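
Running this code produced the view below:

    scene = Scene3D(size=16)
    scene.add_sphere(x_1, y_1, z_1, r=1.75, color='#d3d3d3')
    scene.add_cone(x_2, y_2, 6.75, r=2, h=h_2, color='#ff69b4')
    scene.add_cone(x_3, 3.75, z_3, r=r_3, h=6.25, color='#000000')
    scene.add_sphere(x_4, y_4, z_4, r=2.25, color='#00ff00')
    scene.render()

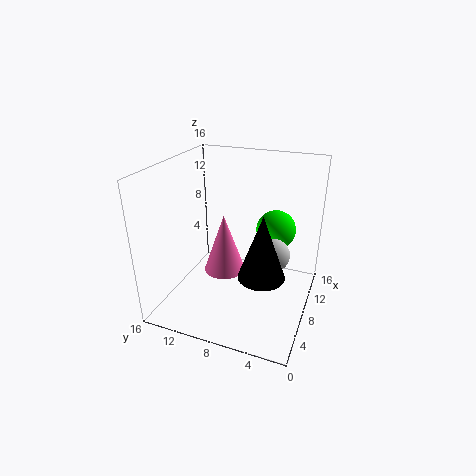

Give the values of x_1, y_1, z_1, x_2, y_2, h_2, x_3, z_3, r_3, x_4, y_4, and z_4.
x_1 = 7.5
y_1 = 3.75
z_1 = 7
x_2 = 3.75
y_2 = 7.75
h_2 = 5.75
x_3 = 3.25
z_3 = 7
r_3 = 2.25
x_4 = 11
y_4 = 4.5
z_4 = 8.25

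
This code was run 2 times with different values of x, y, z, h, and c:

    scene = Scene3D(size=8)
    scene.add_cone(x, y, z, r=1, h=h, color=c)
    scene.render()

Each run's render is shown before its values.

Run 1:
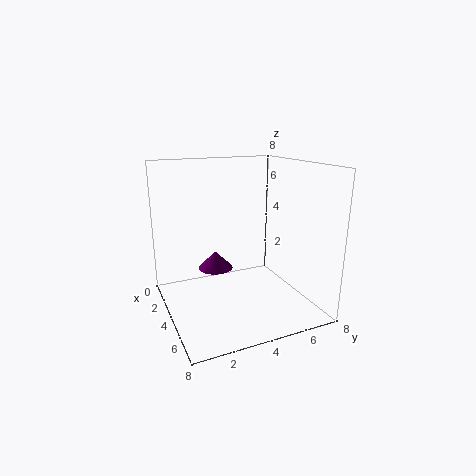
x = 3, y = 3, z = 2, h = 1, c = 'purple'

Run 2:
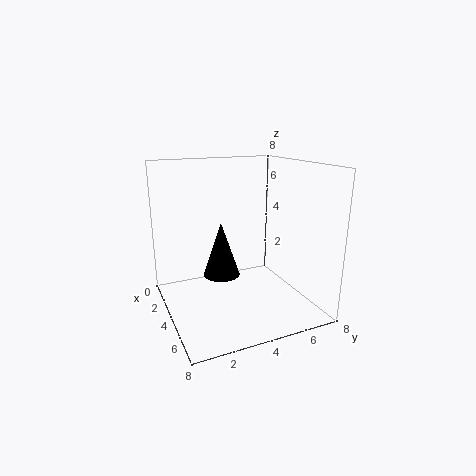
x = 4, y = 3, z = 2, h = 3, c = 'black'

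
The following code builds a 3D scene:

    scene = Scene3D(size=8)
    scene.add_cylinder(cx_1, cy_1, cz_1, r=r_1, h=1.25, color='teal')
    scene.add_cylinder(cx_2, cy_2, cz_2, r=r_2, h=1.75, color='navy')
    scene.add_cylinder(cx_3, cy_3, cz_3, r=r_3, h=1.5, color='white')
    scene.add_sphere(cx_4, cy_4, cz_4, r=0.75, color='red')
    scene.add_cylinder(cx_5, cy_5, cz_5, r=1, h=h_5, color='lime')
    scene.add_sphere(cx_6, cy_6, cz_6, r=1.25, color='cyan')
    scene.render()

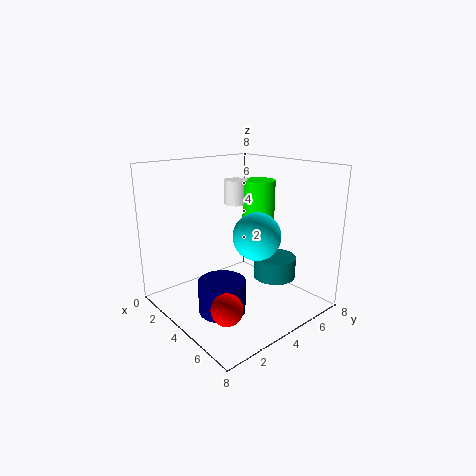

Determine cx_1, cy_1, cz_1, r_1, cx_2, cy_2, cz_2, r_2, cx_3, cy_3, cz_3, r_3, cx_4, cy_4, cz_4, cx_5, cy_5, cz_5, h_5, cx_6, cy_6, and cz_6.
cx_1 = 4.75; cy_1 = 6.25; cz_1 = 1.25; r_1 = 1.25; cx_2 = 4.75; cy_2 = 2.25; cz_2 = 0.5; r_2 = 1.25; cx_3 = 1.75; cy_3 = 5.75; cz_3 = 5.25; r_3 = 0.75; cx_4 = 6.75; cy_4 = 1; cz_4 = 2; cx_5 = 2.75; cy_5 = 6.75; cz_5 = 3.5; h_5 = 3.25; cx_6 = 5.5; cy_6 = 4; cz_6 = 4.5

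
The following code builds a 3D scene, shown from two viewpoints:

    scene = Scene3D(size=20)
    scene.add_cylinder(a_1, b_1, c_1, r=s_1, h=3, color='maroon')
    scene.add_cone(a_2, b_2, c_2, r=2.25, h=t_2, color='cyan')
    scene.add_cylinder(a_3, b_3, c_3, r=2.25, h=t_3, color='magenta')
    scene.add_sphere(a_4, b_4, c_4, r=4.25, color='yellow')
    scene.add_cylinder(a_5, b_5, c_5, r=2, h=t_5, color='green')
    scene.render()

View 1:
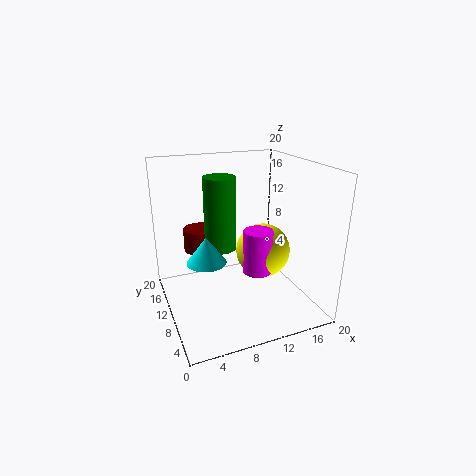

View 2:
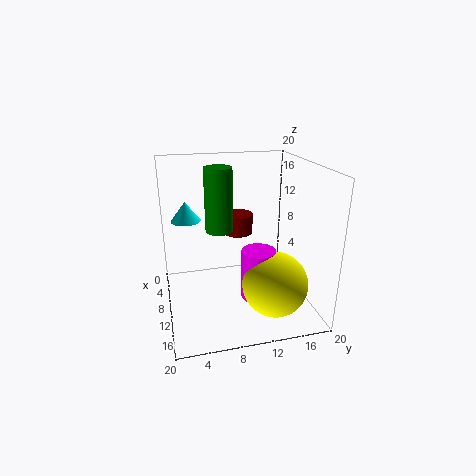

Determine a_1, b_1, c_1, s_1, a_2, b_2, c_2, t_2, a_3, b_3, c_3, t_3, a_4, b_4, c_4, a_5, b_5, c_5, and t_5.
a_1 = 5
b_1 = 11.25
c_1 = 8.75
s_1 = 2.25
a_2 = 3.5
b_2 = 3.5
c_2 = 10.75
t_2 = 3
a_3 = 14
b_3 = 11.75
c_3 = 3
t_3 = 6.75
a_4 = 15.75
b_4 = 13.5
c_4 = 5.5
a_5 = 6.75
b_5 = 8
c_5 = 10
t_5 = 9.25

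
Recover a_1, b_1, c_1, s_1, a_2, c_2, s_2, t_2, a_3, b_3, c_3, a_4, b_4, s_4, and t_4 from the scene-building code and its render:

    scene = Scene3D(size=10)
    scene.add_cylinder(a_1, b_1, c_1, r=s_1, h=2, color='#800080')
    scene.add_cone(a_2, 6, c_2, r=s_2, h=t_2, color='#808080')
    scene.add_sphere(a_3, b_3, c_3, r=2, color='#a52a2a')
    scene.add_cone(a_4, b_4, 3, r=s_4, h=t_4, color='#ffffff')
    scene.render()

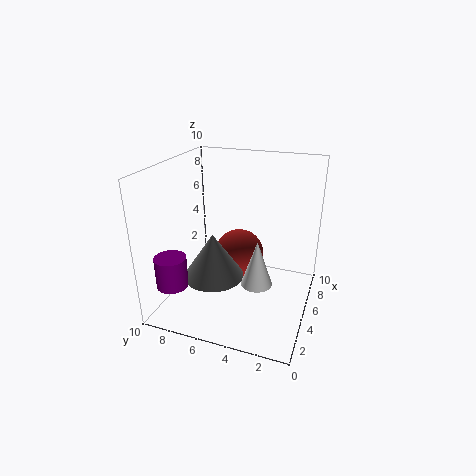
a_1 = 1; b_1 = 8; c_1 = 3; s_1 = 1; a_2 = 3; c_2 = 3; s_2 = 2; t_2 = 3; a_3 = 8; b_3 = 6; c_3 = 2; a_4 = 3; b_4 = 3; s_4 = 1; t_4 = 3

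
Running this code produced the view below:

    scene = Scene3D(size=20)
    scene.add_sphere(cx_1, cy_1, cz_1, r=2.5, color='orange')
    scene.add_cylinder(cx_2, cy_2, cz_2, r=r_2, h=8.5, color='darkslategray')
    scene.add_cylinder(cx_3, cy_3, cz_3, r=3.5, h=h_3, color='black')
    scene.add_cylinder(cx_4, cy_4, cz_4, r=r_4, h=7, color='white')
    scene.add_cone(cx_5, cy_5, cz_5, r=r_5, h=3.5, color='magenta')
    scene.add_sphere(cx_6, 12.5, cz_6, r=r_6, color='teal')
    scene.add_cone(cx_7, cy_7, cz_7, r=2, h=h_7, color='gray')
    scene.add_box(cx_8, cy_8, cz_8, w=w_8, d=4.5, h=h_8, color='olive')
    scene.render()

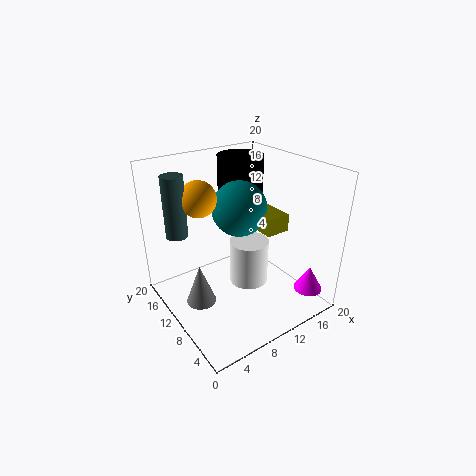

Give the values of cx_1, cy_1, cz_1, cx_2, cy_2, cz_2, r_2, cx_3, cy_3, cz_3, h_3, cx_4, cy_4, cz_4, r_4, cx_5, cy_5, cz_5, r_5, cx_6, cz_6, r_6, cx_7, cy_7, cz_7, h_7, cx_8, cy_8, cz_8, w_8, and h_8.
cx_1 = 6; cy_1 = 13.5; cz_1 = 15.5; cx_2 = 3; cy_2 = 14.5; cz_2 = 10.5; r_2 = 1.5; cx_3 = 15; cy_3 = 16.5; cz_3 = 13; h_3 = 6.5; cx_4 = 13.5; cy_4 = 12; cz_4 = 0.5; r_4 = 3; cx_5 = 17.5; cy_5 = 3; cz_5 = 2.5; r_5 = 2; cx_6 = 12; cz_6 = 13; r_6 = 4; cx_7 = 3.5; cy_7 = 9.5; cz_7 = 2.5; h_7 = 5.5; cx_8 = 13; cy_8 = 7; cz_8 = 10.5; w_8 = 3.5; h_8 = 2.5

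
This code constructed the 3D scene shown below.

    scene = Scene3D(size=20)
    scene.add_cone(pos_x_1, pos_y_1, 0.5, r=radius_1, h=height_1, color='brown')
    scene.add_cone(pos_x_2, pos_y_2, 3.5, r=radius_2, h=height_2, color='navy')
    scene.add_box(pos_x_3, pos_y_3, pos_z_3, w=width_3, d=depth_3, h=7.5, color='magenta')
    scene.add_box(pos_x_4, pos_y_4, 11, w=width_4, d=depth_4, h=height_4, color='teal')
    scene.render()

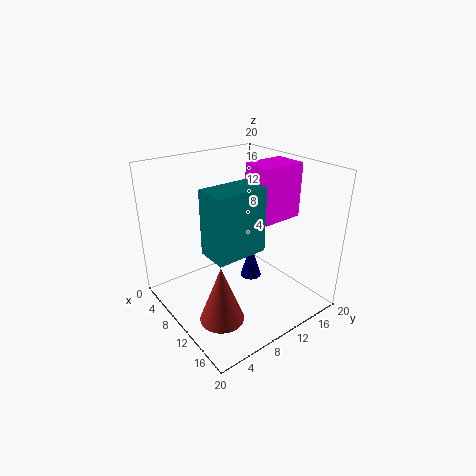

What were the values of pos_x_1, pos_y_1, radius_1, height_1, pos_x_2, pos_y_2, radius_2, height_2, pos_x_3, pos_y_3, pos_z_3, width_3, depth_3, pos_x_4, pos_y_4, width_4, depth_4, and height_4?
pos_x_1 = 13
pos_y_1 = 5
radius_1 = 3
height_1 = 8
pos_x_2 = 10.5
pos_y_2 = 12
radius_2 = 1.5
height_2 = 5
pos_x_3 = 9
pos_y_3 = 12
pos_z_3 = 12.5
width_3 = 4.5
depth_3 = 6
pos_x_4 = 12
pos_y_4 = 3
width_4 = 4
depth_4 = 6.5
height_4 = 8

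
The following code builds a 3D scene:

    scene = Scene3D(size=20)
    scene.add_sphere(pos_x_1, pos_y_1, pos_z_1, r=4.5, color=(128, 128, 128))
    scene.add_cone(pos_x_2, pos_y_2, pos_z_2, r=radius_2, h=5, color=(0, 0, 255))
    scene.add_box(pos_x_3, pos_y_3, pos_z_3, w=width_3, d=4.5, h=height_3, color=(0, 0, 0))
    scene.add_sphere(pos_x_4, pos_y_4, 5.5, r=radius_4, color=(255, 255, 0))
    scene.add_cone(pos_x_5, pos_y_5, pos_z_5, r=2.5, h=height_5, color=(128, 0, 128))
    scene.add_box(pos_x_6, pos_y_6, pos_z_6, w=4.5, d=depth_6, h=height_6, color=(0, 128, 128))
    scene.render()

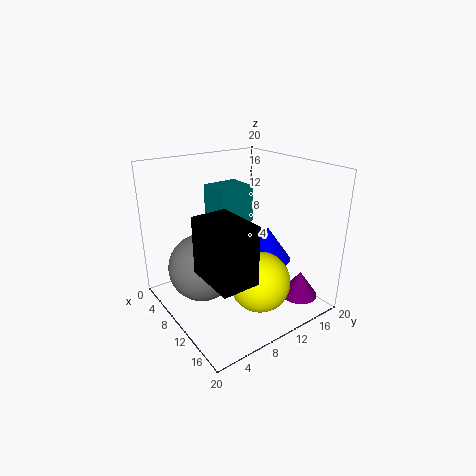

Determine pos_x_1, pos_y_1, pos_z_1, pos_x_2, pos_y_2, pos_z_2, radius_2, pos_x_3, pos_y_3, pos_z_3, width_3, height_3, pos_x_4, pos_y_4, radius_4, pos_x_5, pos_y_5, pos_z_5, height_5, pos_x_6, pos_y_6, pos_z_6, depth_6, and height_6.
pos_x_1 = 9.5
pos_y_1 = 4.5
pos_z_1 = 7
pos_x_2 = 10.5
pos_y_2 = 15
pos_z_2 = 5.5
radius_2 = 3.5
pos_x_3 = 13
pos_y_3 = 1.5
pos_z_3 = 9
width_3 = 6.5
height_3 = 7
pos_x_4 = 15
pos_y_4 = 10
radius_4 = 4
pos_x_5 = 17
pos_y_5 = 15.5
pos_z_5 = 2.5
height_5 = 3.5
pos_x_6 = 5.5
pos_y_6 = 7.5
pos_z_6 = 12
depth_6 = 5
height_6 = 5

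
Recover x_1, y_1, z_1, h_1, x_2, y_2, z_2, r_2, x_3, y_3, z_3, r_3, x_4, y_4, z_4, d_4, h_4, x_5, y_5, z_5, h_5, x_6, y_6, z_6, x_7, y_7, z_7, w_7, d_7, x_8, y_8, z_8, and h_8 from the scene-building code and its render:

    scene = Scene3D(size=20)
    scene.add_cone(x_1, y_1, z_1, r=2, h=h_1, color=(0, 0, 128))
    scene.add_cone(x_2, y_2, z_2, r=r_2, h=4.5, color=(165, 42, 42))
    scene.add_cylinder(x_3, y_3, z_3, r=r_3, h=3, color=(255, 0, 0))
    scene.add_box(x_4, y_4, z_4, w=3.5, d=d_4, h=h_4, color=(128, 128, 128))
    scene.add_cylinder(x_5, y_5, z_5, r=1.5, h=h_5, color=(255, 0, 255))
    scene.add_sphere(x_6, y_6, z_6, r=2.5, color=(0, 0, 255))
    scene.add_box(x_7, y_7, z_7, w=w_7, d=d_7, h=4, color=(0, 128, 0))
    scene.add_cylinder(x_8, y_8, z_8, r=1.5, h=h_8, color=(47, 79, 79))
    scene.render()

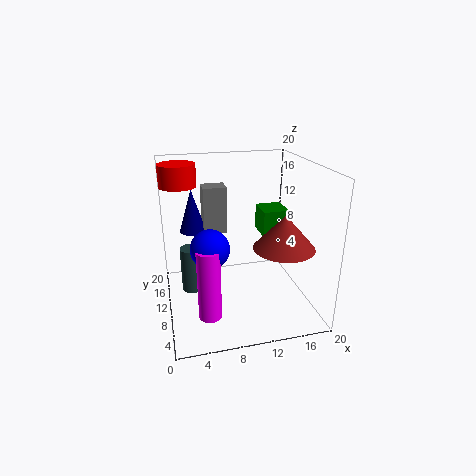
x_1 = 4.5
y_1 = 16.5
z_1 = 9
h_1 = 6.5
x_2 = 15
y_2 = 5.5
z_2 = 10
r_2 = 4
x_3 = 2.5
y_3 = 13
z_3 = 17
r_3 = 2.5
x_4 = 6
y_4 = 14.5
z_4 = 9
d_4 = 3
h_4 = 7
x_5 = 5
y_5 = 5
z_5 = 1.5
h_5 = 9.5
x_6 = 5.5
y_6 = 6.5
z_6 = 10.5
x_7 = 15
y_7 = 13.5
z_7 = 8
w_7 = 4
d_7 = 4.5
x_8 = 3.5
y_8 = 11.5
z_8 = 2
h_8 = 6.5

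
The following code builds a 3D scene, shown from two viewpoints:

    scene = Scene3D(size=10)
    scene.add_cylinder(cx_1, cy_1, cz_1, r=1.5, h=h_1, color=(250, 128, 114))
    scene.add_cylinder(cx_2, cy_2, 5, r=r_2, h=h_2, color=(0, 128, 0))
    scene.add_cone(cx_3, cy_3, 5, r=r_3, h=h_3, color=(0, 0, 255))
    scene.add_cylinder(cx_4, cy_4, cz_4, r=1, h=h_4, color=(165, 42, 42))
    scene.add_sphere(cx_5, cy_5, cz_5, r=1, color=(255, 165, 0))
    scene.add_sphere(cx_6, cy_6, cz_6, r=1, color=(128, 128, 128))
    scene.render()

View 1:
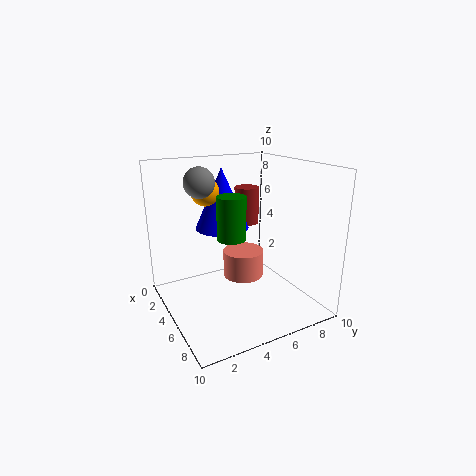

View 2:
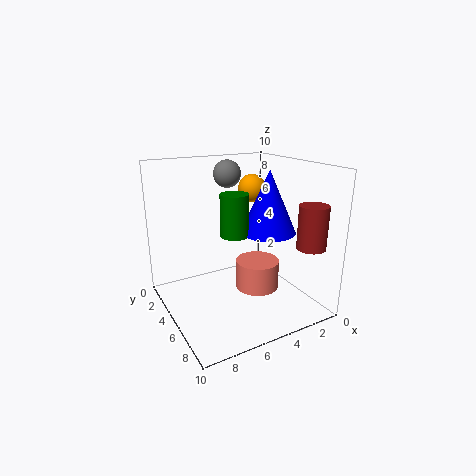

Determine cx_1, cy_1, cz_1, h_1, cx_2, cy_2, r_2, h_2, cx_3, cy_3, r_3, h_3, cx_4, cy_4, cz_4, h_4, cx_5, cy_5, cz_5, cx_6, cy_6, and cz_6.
cx_1 = 4; cy_1 = 6; cz_1 = 1.5; h_1 = 2; cx_2 = 5; cy_2 = 4.5; r_2 = 1; h_2 = 3; cx_3 = 2.5; cy_3 = 5; r_3 = 2; h_3 = 4.5; cx_4 = 1; cy_4 = 8; cz_4 = 4.5; h_4 = 3; cx_5 = 3; cy_5 = 3.5; cz_5 = 8; cx_6 = 4.5; cy_6 = 2.5; cz_6 = 9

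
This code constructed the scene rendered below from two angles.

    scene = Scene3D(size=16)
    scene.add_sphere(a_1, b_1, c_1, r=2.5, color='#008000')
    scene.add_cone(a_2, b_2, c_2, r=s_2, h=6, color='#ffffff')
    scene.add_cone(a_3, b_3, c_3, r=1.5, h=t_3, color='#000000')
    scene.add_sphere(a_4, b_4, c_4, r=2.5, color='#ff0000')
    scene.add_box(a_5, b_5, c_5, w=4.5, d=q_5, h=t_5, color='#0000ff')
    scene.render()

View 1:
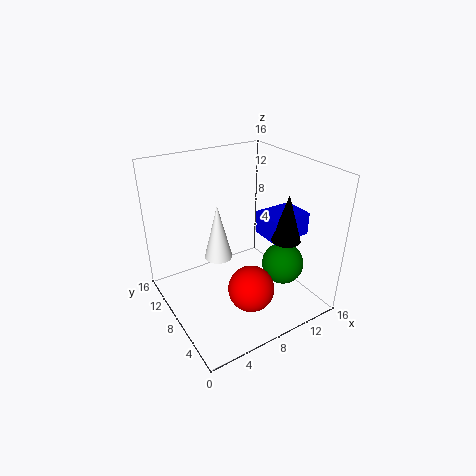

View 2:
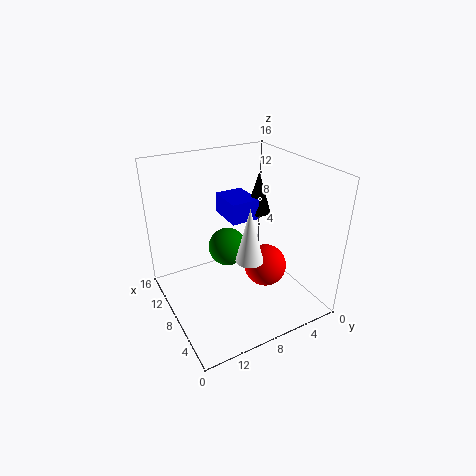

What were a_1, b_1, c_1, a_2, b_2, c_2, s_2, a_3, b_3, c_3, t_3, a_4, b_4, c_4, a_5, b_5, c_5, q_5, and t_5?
a_1 = 13.5, b_1 = 6.5, c_1 = 3.5, a_2 = 5.5, b_2 = 8, c_2 = 6.5, s_2 = 1.5, a_3 = 11, b_3 = 3.5, c_3 = 9, t_3 = 5, a_4 = 7.5, b_4 = 4.5, c_4 = 3.5, a_5 = 10, b_5 = 4, c_5 = 8.5, q_5 = 3.5, t_5 = 2.5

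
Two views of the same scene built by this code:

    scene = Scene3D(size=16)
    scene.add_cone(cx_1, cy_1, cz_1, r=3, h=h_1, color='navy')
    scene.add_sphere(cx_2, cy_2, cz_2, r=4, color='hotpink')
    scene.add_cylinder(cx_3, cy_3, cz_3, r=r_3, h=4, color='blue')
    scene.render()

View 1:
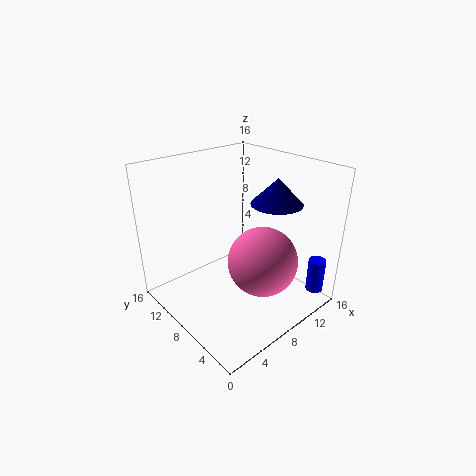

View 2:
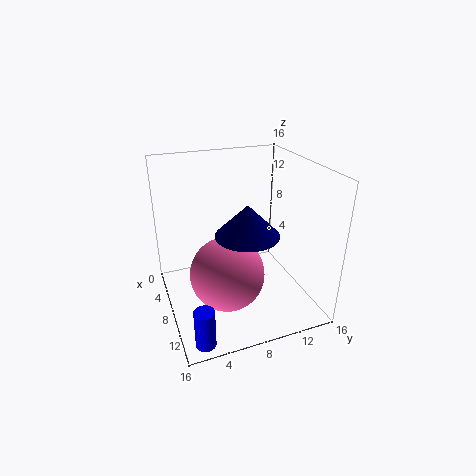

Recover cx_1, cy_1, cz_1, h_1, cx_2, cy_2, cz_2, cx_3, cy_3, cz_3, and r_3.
cx_1 = 13
cy_1 = 7
cz_1 = 11
h_1 = 3
cx_2 = 10
cy_2 = 6
cz_2 = 5
cx_3 = 15
cy_3 = 2
cz_3 = 1
r_3 = 1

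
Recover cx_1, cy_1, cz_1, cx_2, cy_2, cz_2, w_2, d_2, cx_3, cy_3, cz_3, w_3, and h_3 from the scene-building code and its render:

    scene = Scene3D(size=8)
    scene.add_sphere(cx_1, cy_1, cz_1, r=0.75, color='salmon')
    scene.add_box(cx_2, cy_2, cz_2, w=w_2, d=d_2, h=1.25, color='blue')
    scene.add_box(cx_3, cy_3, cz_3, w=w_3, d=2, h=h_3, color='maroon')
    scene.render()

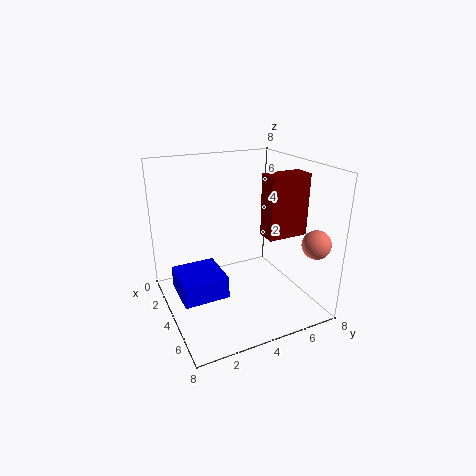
cx_1 = 7
cy_1 = 7
cz_1 = 4.25
cx_2 = 2.5
cy_2 = 0.5
cz_2 = 1
w_2 = 2.5
d_2 = 2.5
cx_3 = 6
cy_3 = 4.25
cz_3 = 5
w_3 = 1
h_3 = 3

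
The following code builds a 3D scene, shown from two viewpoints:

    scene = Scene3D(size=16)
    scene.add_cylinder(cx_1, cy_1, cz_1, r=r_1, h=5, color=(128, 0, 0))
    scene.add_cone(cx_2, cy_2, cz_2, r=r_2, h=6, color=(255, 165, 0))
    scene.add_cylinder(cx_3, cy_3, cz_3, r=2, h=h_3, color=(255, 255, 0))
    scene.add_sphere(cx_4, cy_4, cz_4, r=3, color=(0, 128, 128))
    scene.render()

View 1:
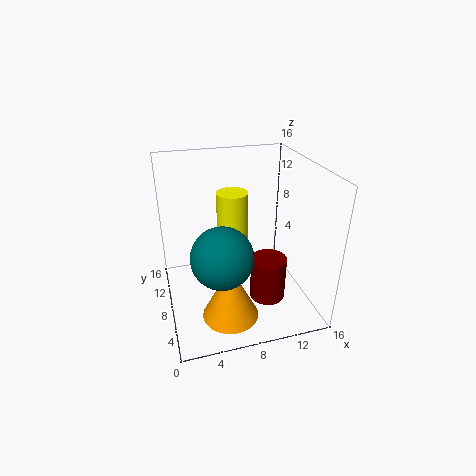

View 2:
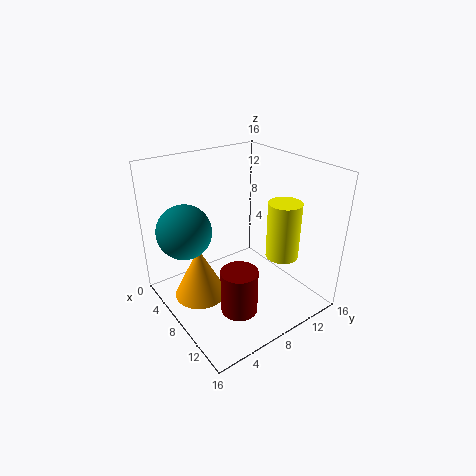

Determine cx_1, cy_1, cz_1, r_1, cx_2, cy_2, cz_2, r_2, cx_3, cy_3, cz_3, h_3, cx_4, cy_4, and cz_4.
cx_1 = 11; cy_1 = 6; cz_1 = 1; r_1 = 2; cx_2 = 6; cy_2 = 4; cz_2 = 1; r_2 = 3; cx_3 = 9; cy_3 = 14; cz_3 = 4; h_3 = 7; cx_4 = 5; cy_4 = 3; cz_4 = 9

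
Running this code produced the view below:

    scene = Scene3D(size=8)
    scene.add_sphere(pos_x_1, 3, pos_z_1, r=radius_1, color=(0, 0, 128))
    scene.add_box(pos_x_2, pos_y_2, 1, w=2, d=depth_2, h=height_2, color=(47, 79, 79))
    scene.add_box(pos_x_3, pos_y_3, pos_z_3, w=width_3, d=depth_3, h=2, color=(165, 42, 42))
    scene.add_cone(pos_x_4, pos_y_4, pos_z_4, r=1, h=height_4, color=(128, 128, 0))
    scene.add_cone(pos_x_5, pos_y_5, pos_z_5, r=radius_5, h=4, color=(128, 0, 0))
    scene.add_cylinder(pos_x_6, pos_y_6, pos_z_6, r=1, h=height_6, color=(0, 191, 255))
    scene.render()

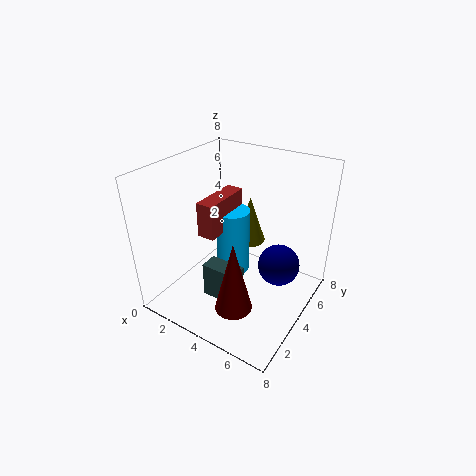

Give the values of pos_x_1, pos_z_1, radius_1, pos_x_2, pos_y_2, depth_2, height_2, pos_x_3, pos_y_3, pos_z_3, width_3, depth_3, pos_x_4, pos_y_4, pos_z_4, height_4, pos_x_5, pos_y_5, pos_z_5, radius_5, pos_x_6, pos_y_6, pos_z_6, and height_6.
pos_x_1 = 7
pos_z_1 = 4
radius_1 = 1
pos_x_2 = 3
pos_y_2 = 2
depth_2 = 1
height_2 = 2
pos_x_3 = 2
pos_y_3 = 3
pos_z_3 = 4
width_3 = 1
depth_3 = 3
pos_x_4 = 3
pos_y_4 = 7
pos_z_4 = 2
height_4 = 3
pos_x_5 = 5
pos_y_5 = 2
pos_z_5 = 1
radius_5 = 1
pos_x_6 = 3
pos_y_6 = 5
pos_z_6 = 1
height_6 = 4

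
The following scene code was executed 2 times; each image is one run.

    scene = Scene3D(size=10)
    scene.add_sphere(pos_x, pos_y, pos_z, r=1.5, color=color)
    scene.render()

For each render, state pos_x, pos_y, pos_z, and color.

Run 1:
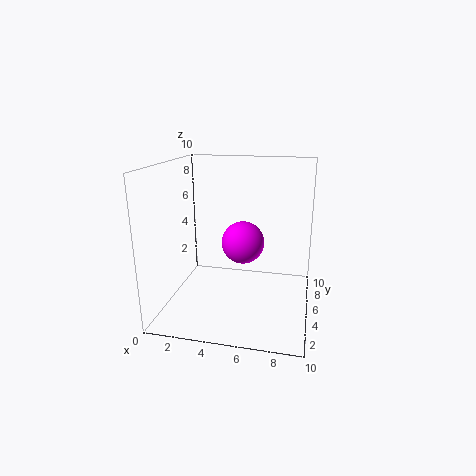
pos_x = 5.25
pos_y = 5.5
pos_z = 4.5
color = 'magenta'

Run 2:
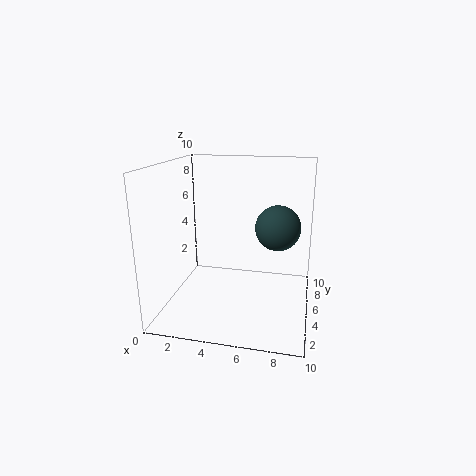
pos_x = 7.75
pos_y = 4.75
pos_z = 6
color = 'darkslategray'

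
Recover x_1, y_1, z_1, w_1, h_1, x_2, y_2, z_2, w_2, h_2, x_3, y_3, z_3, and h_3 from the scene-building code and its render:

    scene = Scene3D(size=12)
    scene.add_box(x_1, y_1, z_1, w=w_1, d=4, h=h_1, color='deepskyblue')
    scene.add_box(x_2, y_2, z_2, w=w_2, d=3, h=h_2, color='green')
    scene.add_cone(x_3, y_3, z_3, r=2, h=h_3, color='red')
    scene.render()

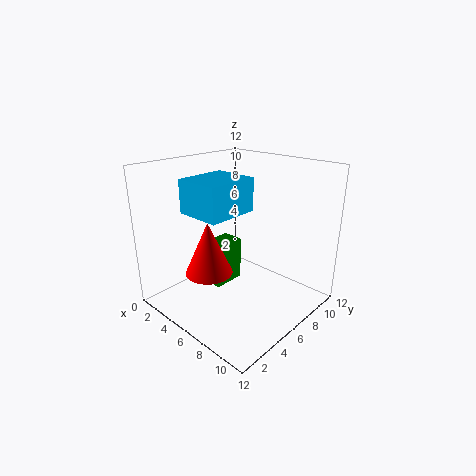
x_1 = 4.5, y_1 = 1.5, z_1 = 9, w_1 = 3.5, h_1 = 2.5, x_2 = 2, y_2 = 5.5, z_2 = 0.5, w_2 = 2, h_2 = 4, x_3 = 4.5, y_3 = 4, z_3 = 3, h_3 = 4.5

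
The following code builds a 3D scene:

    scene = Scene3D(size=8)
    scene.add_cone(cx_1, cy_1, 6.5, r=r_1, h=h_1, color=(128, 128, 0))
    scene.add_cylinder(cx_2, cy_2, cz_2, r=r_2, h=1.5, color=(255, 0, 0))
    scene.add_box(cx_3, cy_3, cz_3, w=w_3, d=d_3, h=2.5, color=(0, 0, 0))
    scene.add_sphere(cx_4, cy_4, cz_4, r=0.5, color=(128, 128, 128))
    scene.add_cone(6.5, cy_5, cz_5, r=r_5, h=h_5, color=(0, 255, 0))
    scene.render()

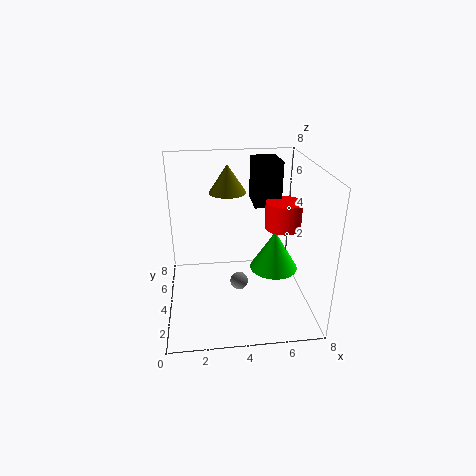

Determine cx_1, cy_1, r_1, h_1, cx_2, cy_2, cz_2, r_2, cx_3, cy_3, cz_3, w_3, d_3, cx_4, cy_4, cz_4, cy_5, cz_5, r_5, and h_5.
cx_1 = 3.5, cy_1 = 4.5, r_1 = 1, h_1 = 1.5, cx_2 = 6.5, cy_2 = 4, cz_2 = 4.5, r_2 = 1, cx_3 = 5, cy_3 = 4.5, cz_3 = 5.5, w_3 = 1.5, d_3 = 2, cx_4 = 4, cy_4 = 3.5, cz_4 = 1.5, cy_5 = 5.5, cz_5 = 1, r_5 = 1.5, h_5 = 2.5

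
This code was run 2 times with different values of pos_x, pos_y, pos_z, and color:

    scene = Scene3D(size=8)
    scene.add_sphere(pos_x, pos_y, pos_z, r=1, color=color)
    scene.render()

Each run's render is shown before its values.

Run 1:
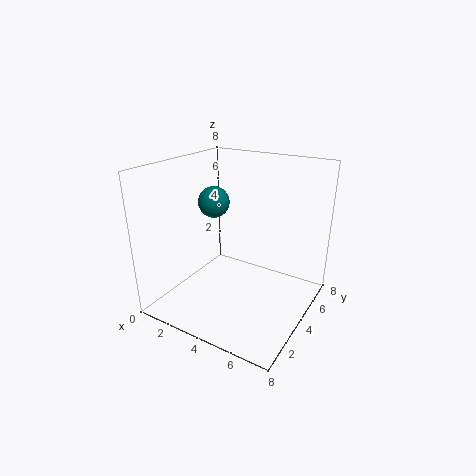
pos_x = 1; pos_y = 6; pos_z = 5; color = 'teal'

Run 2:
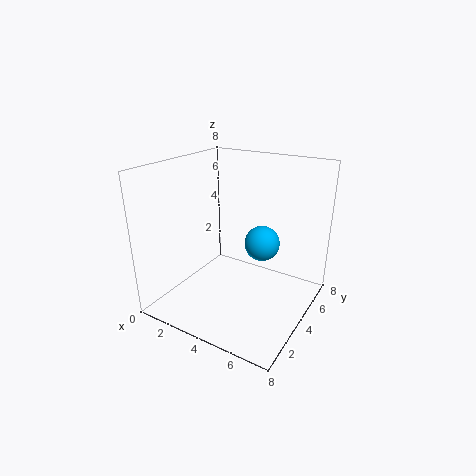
pos_x = 5; pos_y = 5; pos_z = 3.5; color = 'deepskyblue'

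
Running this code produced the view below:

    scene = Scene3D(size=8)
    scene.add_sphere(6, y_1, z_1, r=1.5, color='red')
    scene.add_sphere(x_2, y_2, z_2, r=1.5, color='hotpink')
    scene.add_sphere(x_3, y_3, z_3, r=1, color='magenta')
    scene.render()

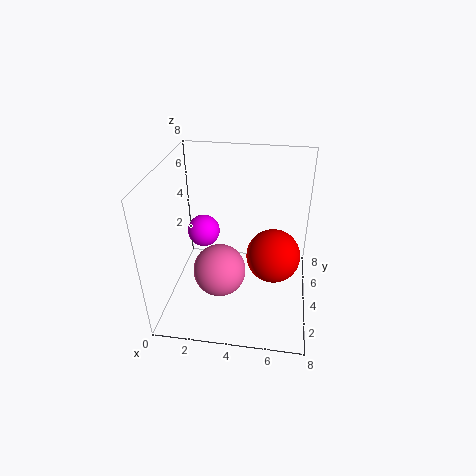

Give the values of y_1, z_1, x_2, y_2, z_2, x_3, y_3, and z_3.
y_1 = 4
z_1 = 3
x_2 = 3
y_2 = 3.5
z_2 = 2
x_3 = 1.5
y_3 = 6
z_3 = 3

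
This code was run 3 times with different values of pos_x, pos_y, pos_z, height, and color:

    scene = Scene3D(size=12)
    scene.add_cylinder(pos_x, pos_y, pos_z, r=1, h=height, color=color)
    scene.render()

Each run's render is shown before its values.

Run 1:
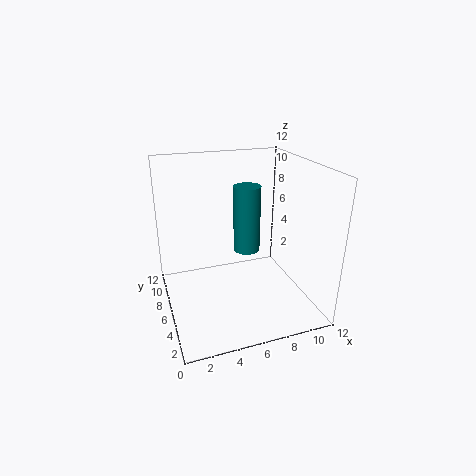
pos_x = 6
pos_y = 4
pos_z = 6
height = 5
color = 'teal'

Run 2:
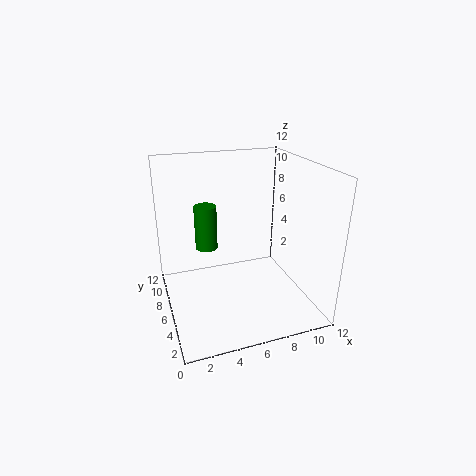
pos_x = 4
pos_y = 9
pos_z = 4
height = 4
color = 'green'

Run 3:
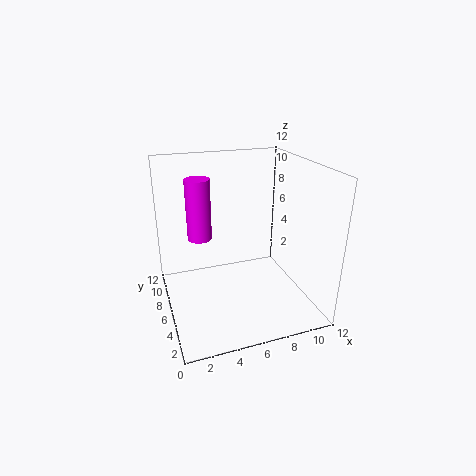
pos_x = 3
pos_y = 7
pos_z = 6
height = 5
color = 'magenta'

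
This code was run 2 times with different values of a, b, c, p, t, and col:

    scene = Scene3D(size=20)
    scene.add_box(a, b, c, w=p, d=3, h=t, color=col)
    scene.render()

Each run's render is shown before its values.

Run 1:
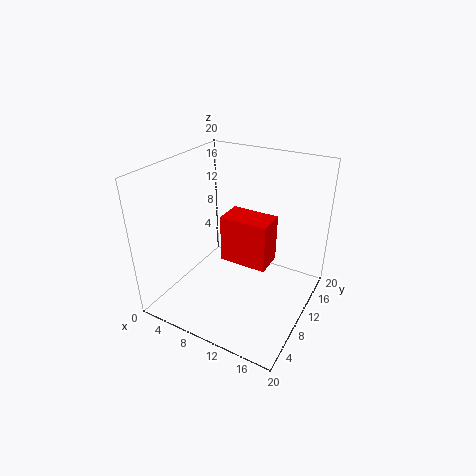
a = 13, b = 1, c = 13, p = 5, t = 5, col = 'red'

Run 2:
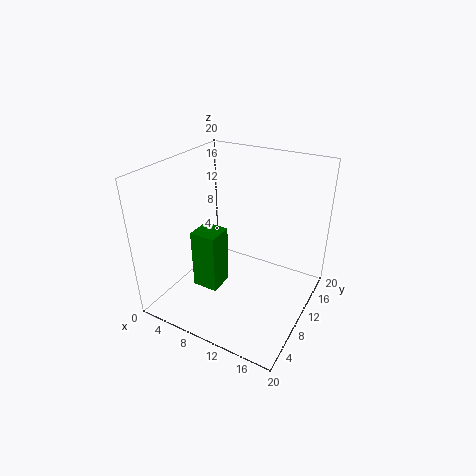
a = 9, b = 1, c = 8, p = 3, t = 7, col = 'green'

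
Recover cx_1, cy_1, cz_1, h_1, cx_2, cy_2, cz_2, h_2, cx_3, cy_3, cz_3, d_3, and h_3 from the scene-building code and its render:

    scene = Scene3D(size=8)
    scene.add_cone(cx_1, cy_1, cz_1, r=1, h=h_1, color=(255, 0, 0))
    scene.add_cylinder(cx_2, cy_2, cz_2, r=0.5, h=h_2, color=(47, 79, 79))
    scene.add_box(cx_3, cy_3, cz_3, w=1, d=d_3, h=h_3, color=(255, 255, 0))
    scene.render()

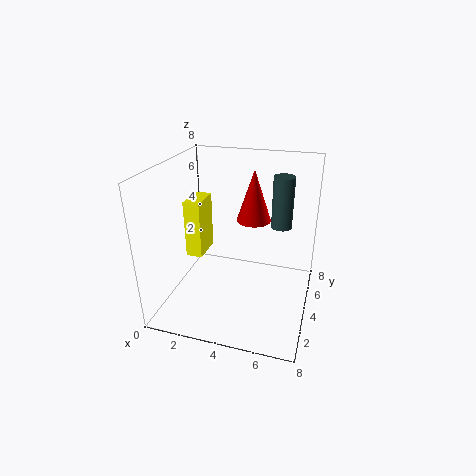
cx_1 = 4.5; cy_1 = 5.5; cz_1 = 4.5; h_1 = 3; cx_2 = 6.5; cy_2 = 3; cz_2 = 5.5; h_2 = 2.5; cx_3 = 0.5; cy_3 = 4.5; cz_3 = 2; d_3 = 2; h_3 = 3.5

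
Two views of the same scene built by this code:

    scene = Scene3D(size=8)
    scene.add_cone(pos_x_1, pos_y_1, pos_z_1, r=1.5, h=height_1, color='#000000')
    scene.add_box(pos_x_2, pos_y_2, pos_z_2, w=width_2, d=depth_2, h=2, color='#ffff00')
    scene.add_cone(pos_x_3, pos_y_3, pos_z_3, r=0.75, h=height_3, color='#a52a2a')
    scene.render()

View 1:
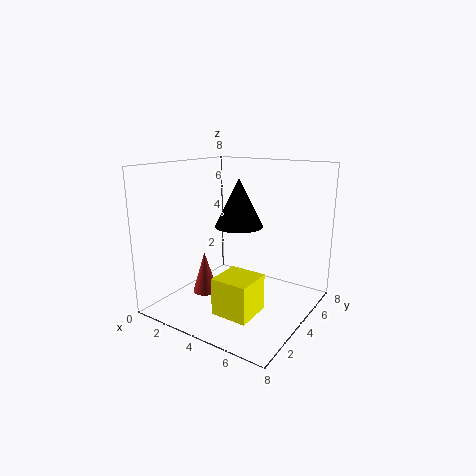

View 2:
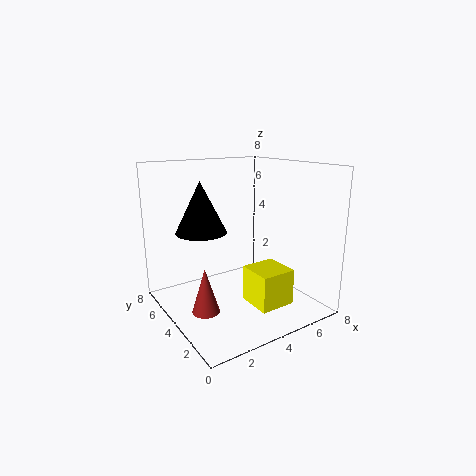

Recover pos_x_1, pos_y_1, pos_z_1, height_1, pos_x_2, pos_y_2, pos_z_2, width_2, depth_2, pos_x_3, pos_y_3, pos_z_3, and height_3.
pos_x_1 = 2.75, pos_y_1 = 6, pos_z_1 = 4, height_1 = 3, pos_x_2 = 4, pos_y_2 = 1.5, pos_z_2 = 0.5, width_2 = 2, depth_2 = 2, pos_x_3 = 1.75, pos_y_3 = 3.75, pos_z_3 = 0.25, height_3 = 2.5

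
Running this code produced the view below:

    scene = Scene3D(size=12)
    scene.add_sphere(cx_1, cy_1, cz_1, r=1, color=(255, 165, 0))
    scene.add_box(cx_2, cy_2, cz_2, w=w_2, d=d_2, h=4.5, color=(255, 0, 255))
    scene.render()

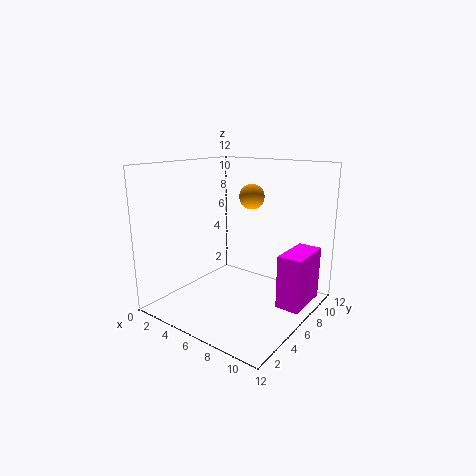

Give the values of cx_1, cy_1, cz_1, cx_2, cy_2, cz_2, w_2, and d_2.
cx_1 = 7; cy_1 = 6.5; cz_1 = 9.5; cx_2 = 9.5; cy_2 = 6.5; cz_2 = 0.5; w_2 = 2; d_2 = 4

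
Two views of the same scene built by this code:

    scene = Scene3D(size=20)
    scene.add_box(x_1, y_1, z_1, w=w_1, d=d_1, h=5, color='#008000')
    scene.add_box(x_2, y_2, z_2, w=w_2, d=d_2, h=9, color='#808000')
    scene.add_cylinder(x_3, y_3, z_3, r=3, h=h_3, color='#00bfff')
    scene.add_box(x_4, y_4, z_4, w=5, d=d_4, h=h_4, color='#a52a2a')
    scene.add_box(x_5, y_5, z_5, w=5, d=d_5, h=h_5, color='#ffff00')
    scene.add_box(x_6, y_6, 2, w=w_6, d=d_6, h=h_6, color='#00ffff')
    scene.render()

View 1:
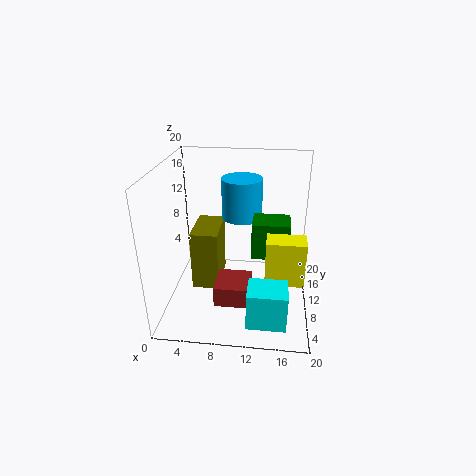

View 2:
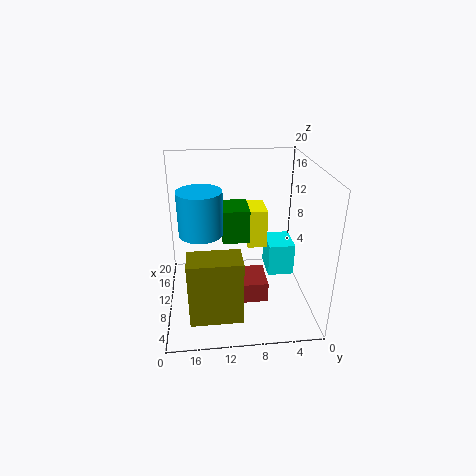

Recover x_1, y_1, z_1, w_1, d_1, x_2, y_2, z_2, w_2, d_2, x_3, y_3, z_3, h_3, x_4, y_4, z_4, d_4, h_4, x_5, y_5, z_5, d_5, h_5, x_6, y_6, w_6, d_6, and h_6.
x_1 = 12, y_1 = 8, z_1 = 8, w_1 = 5, d_1 = 4, x_2 = 3, y_2 = 10, z_2 = 1, w_2 = 4, d_2 = 7, x_3 = 10, y_3 = 15, z_3 = 11, h_3 = 6, x_4 = 7, y_4 = 6, z_4 = 1, d_4 = 5, h_4 = 3, x_5 = 14, y_5 = 5, z_5 = 6, d_5 = 3, h_5 = 6, x_6 = 12, y_6 = 1, w_6 = 5, d_6 = 4, h_6 = 5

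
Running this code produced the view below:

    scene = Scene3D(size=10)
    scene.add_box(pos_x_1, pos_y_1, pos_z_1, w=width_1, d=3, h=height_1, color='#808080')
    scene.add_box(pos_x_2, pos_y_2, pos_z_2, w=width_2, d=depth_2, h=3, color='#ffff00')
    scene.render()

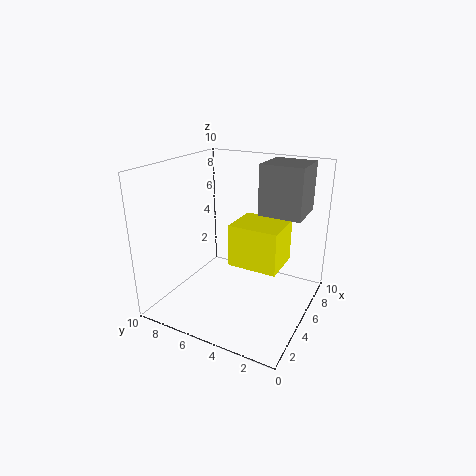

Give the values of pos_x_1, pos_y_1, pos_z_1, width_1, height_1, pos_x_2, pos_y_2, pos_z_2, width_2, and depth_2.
pos_x_1 = 6, pos_y_1 = 1, pos_z_1 = 6.5, width_1 = 3, height_1 = 3.5, pos_x_2 = 4.5, pos_y_2 = 2, pos_z_2 = 3, width_2 = 3, depth_2 = 3.5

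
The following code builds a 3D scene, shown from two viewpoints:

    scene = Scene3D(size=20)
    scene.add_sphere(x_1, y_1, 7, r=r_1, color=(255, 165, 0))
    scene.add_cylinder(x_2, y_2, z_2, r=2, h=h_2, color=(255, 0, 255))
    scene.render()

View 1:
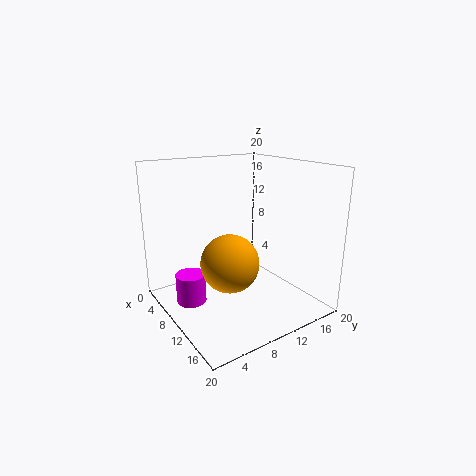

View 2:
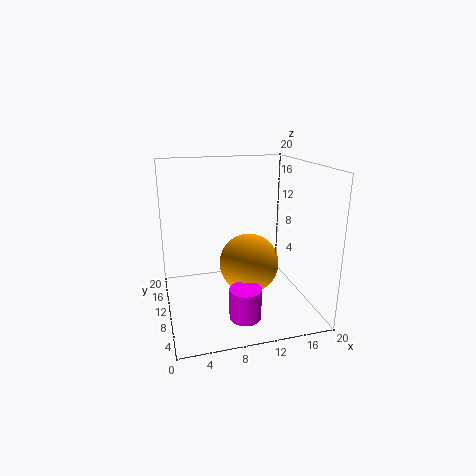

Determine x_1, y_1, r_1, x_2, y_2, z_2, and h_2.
x_1 = 11
y_1 = 8
r_1 = 4
x_2 = 9
y_2 = 3
z_2 = 2
h_2 = 4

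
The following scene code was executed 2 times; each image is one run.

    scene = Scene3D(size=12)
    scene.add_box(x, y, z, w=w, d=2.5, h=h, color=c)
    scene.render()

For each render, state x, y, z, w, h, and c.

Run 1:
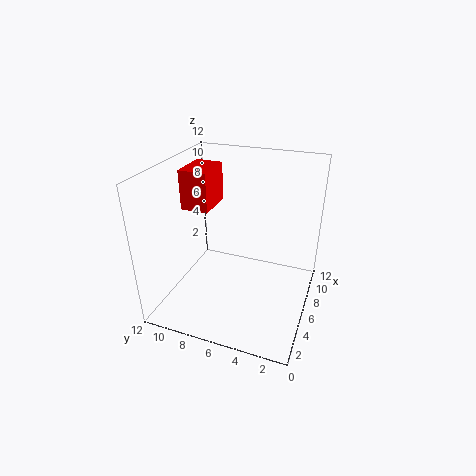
x = 6.5
y = 9
z = 7.5
w = 3.5
h = 3.5
c = 'red'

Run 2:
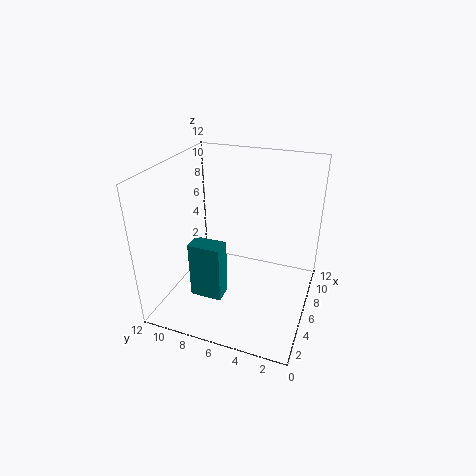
x = 2
y = 6
z = 2.5
w = 1.5
h = 4.5
c = 'teal'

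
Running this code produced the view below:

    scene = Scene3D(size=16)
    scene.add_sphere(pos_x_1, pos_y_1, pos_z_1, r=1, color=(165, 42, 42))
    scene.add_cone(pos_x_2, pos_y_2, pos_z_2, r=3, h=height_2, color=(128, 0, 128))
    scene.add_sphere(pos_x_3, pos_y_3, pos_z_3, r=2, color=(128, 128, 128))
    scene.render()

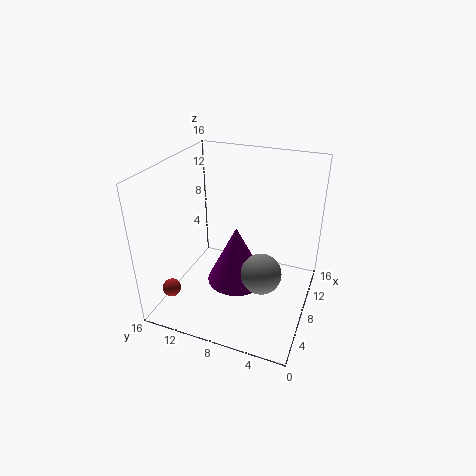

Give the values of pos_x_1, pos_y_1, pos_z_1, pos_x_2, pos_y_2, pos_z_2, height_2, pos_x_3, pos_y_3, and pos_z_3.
pos_x_1 = 3, pos_y_1 = 14, pos_z_1 = 3, pos_x_2 = 5, pos_y_2 = 7, pos_z_2 = 5, height_2 = 6, pos_x_3 = 4, pos_y_3 = 4, pos_z_3 = 7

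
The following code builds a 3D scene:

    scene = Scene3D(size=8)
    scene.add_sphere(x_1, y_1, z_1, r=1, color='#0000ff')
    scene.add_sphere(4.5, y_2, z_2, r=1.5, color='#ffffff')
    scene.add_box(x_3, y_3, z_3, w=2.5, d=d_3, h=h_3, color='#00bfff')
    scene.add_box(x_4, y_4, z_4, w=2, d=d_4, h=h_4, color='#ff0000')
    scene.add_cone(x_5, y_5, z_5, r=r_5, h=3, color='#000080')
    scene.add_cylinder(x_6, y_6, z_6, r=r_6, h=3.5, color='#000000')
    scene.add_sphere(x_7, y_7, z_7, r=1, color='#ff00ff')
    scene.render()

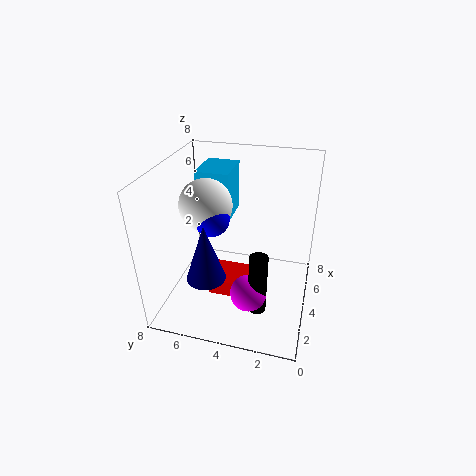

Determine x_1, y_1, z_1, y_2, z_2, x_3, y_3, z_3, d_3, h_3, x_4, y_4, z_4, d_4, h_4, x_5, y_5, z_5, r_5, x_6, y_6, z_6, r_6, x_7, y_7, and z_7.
x_1 = 4; y_1 = 5.5; z_1 = 5; y_2 = 6; z_2 = 5.5; x_3 = 5.5; y_3 = 5; z_3 = 4; d_3 = 2; h_3 = 3; x_4 = 3; y_4 = 3; z_4 = 0.5; d_4 = 2.5; h_4 = 1; x_5 = 1.5; y_5 = 5; z_5 = 3; r_5 = 1; x_6 = 2.5; y_6 = 2.5; z_6 = 0.5; r_6 = 0.5; x_7 = 2.5; y_7 = 3; z_7 = 1.5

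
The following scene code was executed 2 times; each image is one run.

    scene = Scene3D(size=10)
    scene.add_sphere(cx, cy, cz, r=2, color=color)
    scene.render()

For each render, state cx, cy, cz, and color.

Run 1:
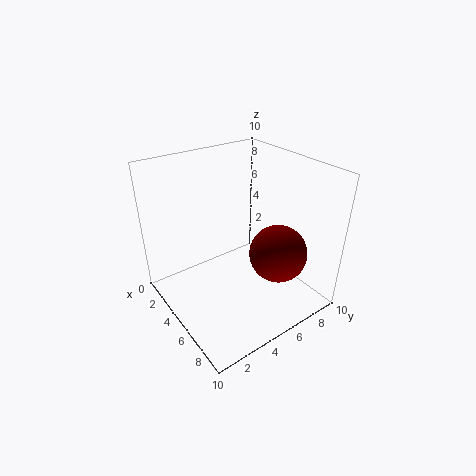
cx = 7
cy = 7
cz = 4
color = 'maroon'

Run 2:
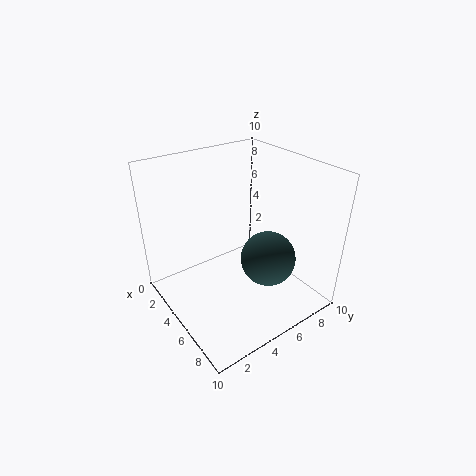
cx = 6
cy = 7
cz = 3
color = 'darkslategray'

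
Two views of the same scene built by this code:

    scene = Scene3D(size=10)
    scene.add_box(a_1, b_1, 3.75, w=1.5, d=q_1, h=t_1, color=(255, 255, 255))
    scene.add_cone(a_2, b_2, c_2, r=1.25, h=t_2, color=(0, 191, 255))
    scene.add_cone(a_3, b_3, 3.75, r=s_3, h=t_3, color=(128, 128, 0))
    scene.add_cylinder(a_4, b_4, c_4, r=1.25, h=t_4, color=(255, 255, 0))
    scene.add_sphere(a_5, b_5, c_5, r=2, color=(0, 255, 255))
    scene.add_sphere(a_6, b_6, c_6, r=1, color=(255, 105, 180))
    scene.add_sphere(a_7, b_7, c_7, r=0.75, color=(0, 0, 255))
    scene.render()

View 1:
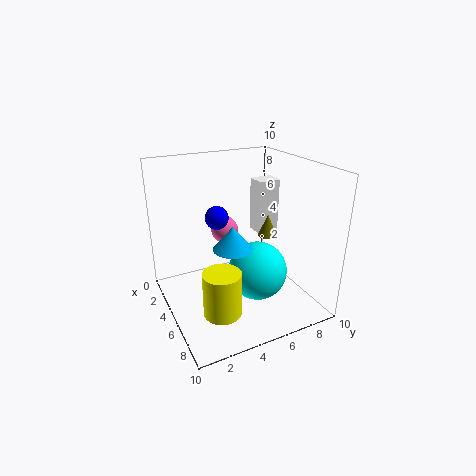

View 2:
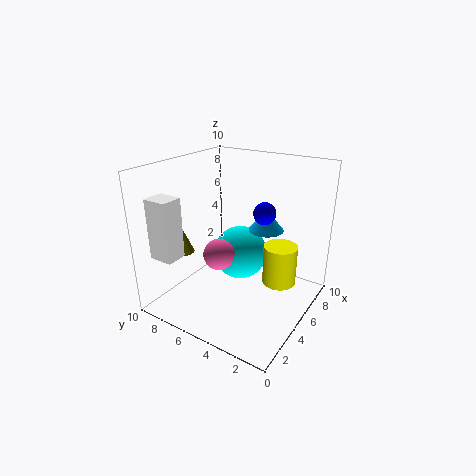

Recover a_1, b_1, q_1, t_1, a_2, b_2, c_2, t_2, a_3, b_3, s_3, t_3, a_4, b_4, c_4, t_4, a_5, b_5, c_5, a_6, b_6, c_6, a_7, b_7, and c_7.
a_1 = 1.25
b_1 = 8
q_1 = 1.75
t_1 = 4.25
a_2 = 6.75
b_2 = 3.75
c_2 = 5.25
t_2 = 1.5
a_3 = 3.25
b_3 = 8.5
s_3 = 0.75
t_3 = 1.75
a_4 = 7.25
b_4 = 2.75
c_4 = 1
t_4 = 3
a_5 = 6.5
b_5 = 5.75
c_5 = 3
a_6 = 2.75
b_6 = 5
c_6 = 4.75
a_7 = 5.5
b_7 = 3.25
c_7 = 7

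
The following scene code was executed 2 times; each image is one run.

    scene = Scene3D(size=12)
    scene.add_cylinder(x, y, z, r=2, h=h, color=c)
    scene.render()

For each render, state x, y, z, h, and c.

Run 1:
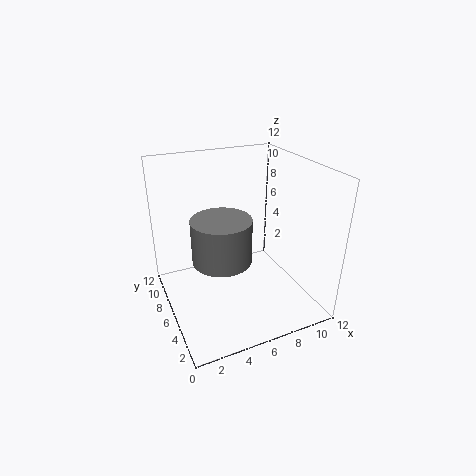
x = 3, y = 2, z = 7, h = 3, c = 'gray'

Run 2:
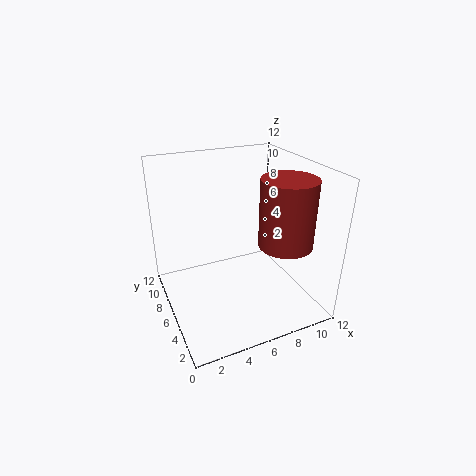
x = 8, y = 2, z = 7, h = 5, c = 'brown'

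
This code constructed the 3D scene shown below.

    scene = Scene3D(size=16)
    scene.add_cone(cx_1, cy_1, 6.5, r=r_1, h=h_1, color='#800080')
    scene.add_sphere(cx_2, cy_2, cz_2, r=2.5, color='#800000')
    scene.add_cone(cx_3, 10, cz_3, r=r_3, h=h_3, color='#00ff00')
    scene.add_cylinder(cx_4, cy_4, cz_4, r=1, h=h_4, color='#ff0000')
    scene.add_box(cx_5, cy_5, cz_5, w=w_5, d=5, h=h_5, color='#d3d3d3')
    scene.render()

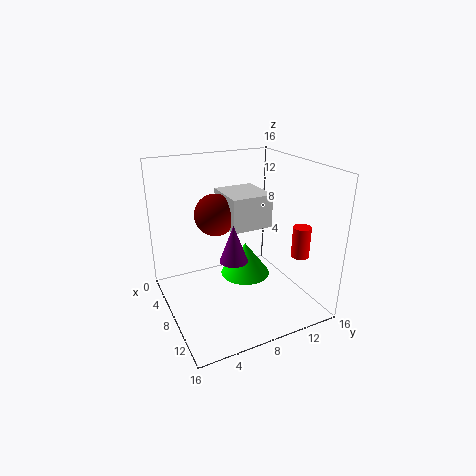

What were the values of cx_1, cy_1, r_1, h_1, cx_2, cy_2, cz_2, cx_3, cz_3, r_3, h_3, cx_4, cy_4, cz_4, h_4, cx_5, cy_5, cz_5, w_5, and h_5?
cx_1 = 10; cy_1 = 6.5; r_1 = 1.5; h_1 = 4; cx_2 = 4; cy_2 = 7; cz_2 = 9.5; cx_3 = 6; cz_3 = 2; r_3 = 3; h_3 = 4; cx_4 = 11.5; cy_4 = 14; cz_4 = 6; h_4 = 3.5; cx_5 = 1.5; cy_5 = 8; cz_5 = 8; w_5 = 5.5; h_5 = 4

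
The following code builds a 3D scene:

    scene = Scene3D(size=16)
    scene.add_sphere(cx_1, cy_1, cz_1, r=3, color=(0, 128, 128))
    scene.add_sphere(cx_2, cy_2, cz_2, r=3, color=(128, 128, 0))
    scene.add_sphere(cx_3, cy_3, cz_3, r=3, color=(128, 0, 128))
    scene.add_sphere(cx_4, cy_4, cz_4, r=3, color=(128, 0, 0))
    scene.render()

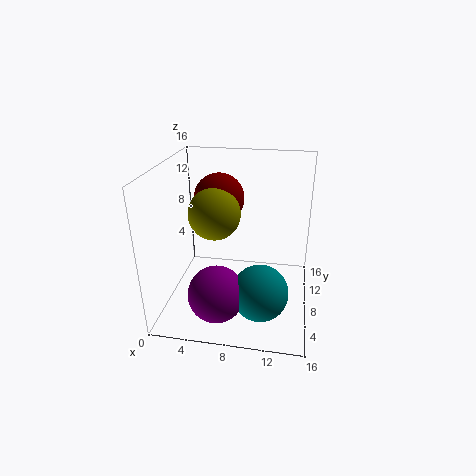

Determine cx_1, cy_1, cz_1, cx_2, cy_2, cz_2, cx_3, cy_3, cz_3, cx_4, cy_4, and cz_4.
cx_1 = 11
cy_1 = 4.5
cz_1 = 3.5
cx_2 = 5
cy_2 = 9.5
cz_2 = 10
cx_3 = 6.5
cy_3 = 3.5
cz_3 = 3.5
cx_4 = 5
cy_4 = 12
cz_4 = 11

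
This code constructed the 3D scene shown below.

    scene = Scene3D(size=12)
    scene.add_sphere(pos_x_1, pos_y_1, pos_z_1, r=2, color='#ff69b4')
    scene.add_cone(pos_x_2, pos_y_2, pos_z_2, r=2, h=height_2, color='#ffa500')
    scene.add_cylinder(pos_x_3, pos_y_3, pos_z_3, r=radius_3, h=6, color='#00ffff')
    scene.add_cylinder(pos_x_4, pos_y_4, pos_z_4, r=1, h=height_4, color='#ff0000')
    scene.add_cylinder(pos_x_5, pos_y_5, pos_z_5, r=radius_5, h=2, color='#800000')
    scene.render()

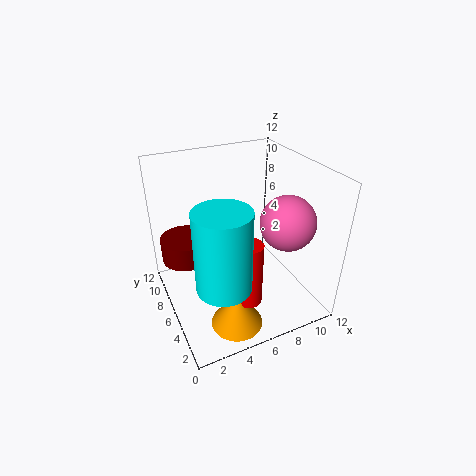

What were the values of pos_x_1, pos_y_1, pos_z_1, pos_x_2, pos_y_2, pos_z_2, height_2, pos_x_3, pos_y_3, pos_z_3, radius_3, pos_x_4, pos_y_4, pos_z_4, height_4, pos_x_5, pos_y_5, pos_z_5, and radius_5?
pos_x_1 = 8
pos_y_1 = 2
pos_z_1 = 9
pos_x_2 = 4
pos_y_2 = 2
pos_z_2 = 1
height_2 = 3
pos_x_3 = 3
pos_y_3 = 2
pos_z_3 = 5
radius_3 = 2
pos_x_4 = 5
pos_y_4 = 2
pos_z_4 = 3
height_4 = 5
pos_x_5 = 2
pos_y_5 = 8
pos_z_5 = 4
radius_5 = 2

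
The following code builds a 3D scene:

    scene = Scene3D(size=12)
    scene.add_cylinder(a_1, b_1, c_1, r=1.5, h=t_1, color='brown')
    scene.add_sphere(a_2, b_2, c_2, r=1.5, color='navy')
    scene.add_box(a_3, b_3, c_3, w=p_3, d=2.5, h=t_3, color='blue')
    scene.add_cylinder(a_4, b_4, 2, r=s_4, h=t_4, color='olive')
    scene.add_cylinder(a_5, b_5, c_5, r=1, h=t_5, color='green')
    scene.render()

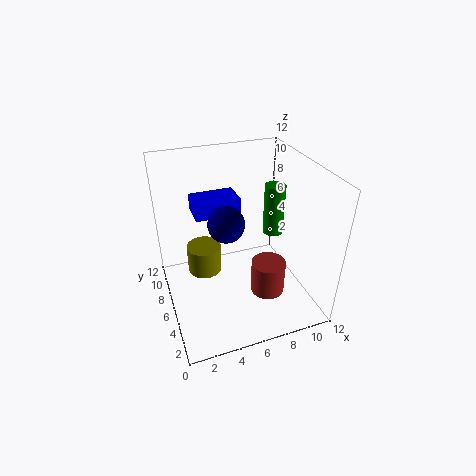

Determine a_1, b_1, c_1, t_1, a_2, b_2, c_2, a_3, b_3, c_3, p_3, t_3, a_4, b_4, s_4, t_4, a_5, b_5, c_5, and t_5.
a_1 = 8.5; b_1 = 5; c_1 = 0.5; t_1 = 3; a_2 = 5; b_2 = 6; c_2 = 7.5; a_3 = 3; b_3 = 8; c_3 = 7; p_3 = 4; t_3 = 1.5; a_4 = 3.5; b_4 = 8; s_4 = 1.5; t_4 = 2.5; a_5 = 11; b_5 = 9.5; c_5 = 3.5; t_5 = 5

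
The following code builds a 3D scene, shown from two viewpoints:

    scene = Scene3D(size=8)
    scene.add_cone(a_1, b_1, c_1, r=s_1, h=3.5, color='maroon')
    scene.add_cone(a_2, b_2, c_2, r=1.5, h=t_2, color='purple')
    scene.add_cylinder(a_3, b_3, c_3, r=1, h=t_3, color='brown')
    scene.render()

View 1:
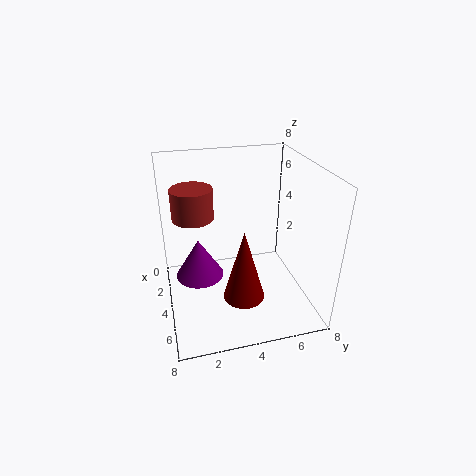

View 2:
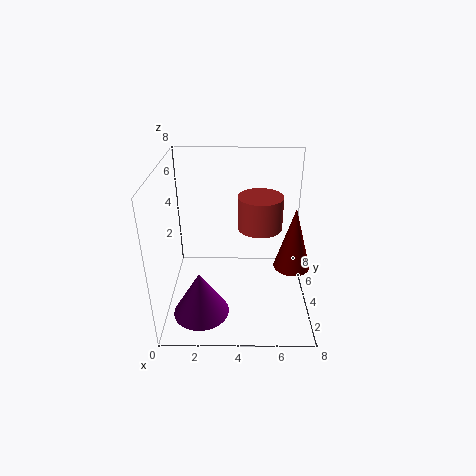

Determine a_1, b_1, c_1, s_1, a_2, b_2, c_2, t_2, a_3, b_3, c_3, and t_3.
a_1 = 7; b_1 = 3.5; c_1 = 2.5; s_1 = 1; a_2 = 2; b_2 = 2; c_2 = 0.5; t_2 = 2.5; a_3 = 5; b_3 = 1.5; c_3 = 6; t_3 = 1.5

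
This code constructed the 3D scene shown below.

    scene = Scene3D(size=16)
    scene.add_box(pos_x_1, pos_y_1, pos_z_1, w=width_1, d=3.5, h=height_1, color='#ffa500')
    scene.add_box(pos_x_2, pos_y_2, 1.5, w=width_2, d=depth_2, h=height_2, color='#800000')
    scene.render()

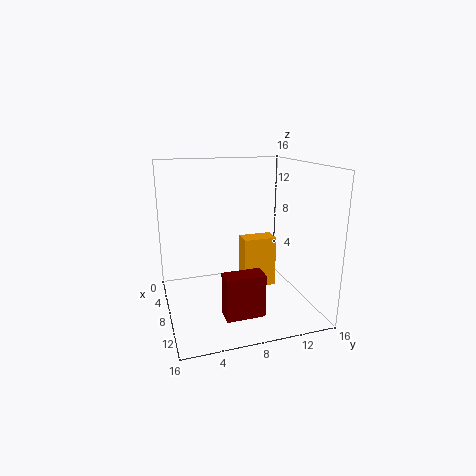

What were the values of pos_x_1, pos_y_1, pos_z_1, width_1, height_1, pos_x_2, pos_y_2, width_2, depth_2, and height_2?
pos_x_1 = 8.5; pos_y_1 = 8; pos_z_1 = 3; width_1 = 2; height_1 = 5.5; pos_x_2 = 12; pos_y_2 = 5; width_2 = 2; depth_2 = 4; height_2 = 4.5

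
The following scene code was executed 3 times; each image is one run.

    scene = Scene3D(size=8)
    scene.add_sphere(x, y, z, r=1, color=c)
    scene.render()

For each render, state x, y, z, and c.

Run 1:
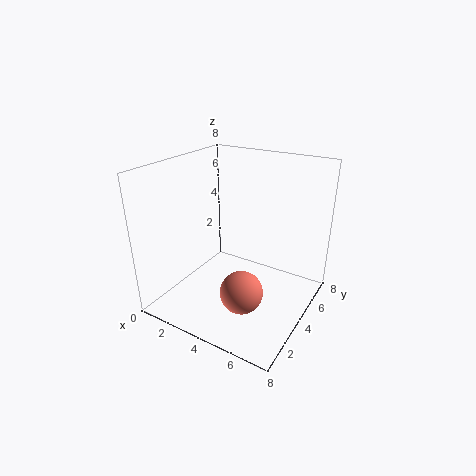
x = 6; y = 1; z = 3; c = 'salmon'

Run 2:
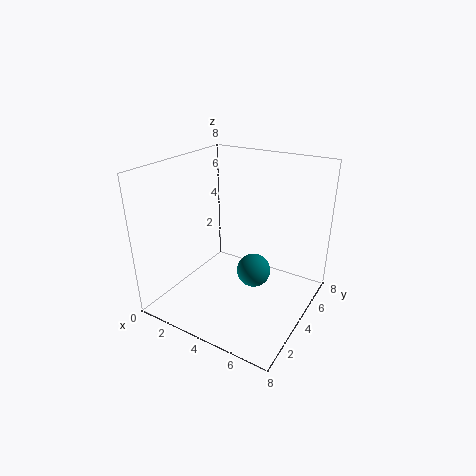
x = 4.5; y = 5; z = 1.5; c = 'teal'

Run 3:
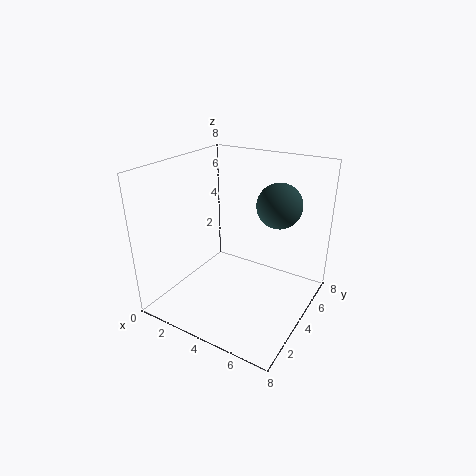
x = 7; y = 2.5; z = 7; c = 'darkslategray'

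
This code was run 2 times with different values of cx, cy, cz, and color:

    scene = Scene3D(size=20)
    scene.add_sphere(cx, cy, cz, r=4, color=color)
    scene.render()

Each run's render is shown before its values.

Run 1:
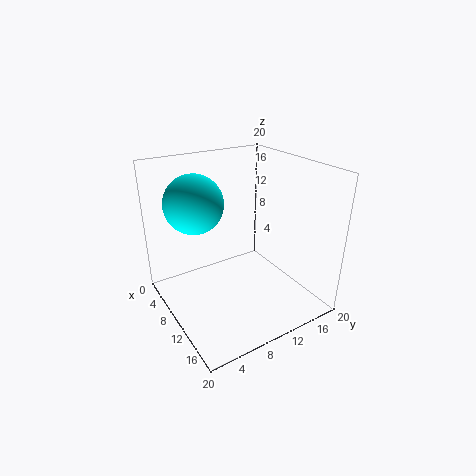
cx = 7
cy = 5
cz = 15
color = 'cyan'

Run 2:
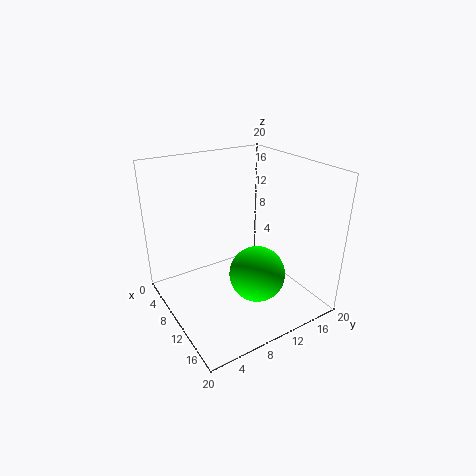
cx = 12
cy = 12
cz = 4.5
color = 'lime'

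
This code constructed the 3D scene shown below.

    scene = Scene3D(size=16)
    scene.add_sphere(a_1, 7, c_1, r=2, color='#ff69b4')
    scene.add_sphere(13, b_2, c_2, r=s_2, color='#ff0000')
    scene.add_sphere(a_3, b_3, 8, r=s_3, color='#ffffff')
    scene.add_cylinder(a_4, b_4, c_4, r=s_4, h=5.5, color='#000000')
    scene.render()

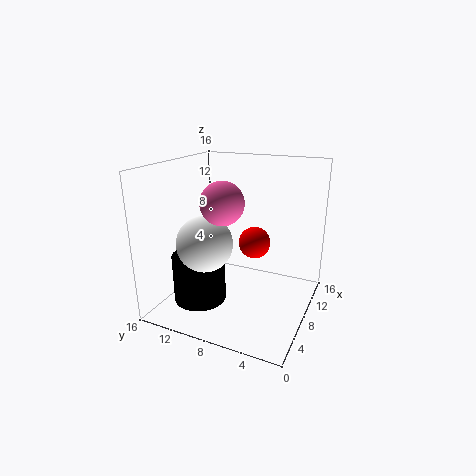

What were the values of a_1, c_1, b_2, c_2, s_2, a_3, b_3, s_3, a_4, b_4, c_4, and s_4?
a_1 = 2.5; c_1 = 13.5; b_2 = 8; c_2 = 5.5; s_2 = 2; a_3 = 5; b_3 = 10.5; s_3 = 3; a_4 = 6; b_4 = 12; c_4 = 0.5; s_4 = 3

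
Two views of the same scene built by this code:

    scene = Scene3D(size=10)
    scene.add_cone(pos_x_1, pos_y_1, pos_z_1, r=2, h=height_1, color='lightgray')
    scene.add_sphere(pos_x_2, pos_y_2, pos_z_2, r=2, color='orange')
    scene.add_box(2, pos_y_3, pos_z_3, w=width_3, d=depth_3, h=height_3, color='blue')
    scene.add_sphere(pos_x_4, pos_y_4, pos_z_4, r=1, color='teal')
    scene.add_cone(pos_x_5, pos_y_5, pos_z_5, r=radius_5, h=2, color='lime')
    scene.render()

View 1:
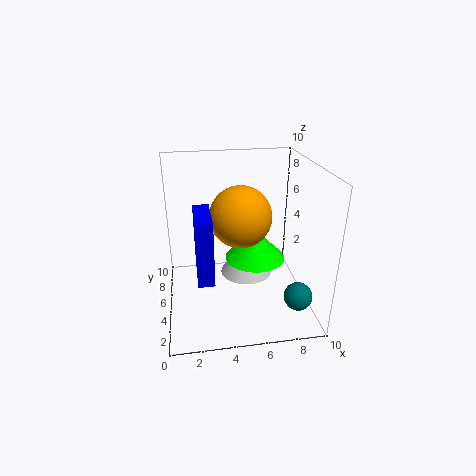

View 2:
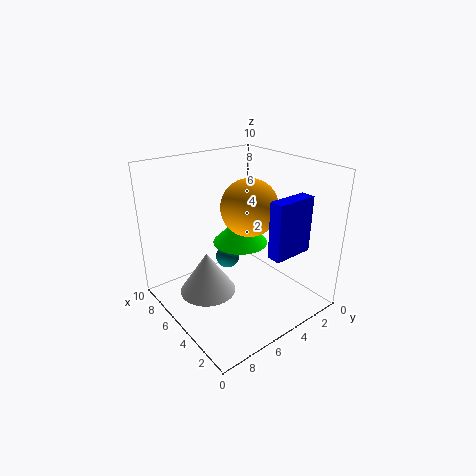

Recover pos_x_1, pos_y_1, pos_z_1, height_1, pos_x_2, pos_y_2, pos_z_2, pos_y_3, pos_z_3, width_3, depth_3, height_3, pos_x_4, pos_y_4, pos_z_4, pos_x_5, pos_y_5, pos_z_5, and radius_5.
pos_x_1 = 6
pos_y_1 = 7
pos_z_1 = 1
height_1 = 3
pos_x_2 = 5
pos_y_2 = 4
pos_z_2 = 7
pos_y_3 = 1
pos_z_3 = 4
width_3 = 1
depth_3 = 3
height_3 = 4
pos_x_4 = 9
pos_y_4 = 3
pos_z_4 = 1
pos_x_5 = 6
pos_y_5 = 4
pos_z_5 = 4
radius_5 = 2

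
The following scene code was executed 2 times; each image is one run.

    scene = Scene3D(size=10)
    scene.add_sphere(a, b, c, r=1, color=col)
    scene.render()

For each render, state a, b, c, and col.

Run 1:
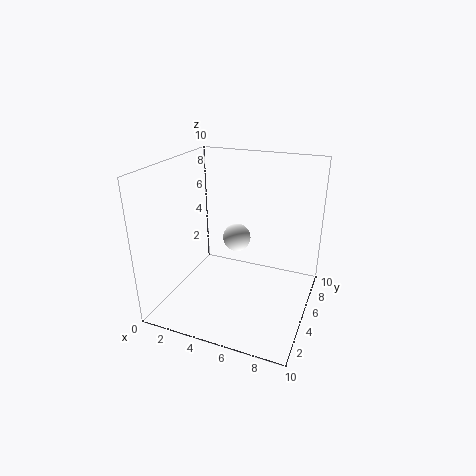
a = 4.5
b = 6
c = 4.5
col = 'white'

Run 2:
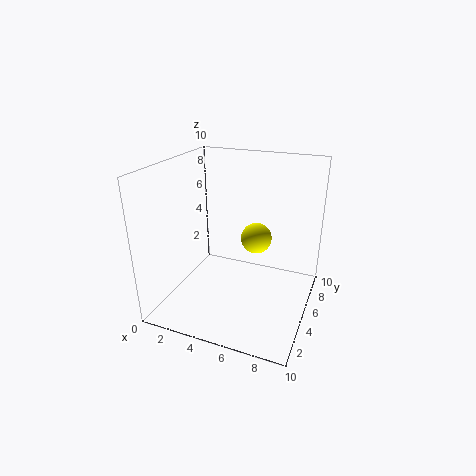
a = 6.5
b = 4.5
c = 5.5
col = 'yellow'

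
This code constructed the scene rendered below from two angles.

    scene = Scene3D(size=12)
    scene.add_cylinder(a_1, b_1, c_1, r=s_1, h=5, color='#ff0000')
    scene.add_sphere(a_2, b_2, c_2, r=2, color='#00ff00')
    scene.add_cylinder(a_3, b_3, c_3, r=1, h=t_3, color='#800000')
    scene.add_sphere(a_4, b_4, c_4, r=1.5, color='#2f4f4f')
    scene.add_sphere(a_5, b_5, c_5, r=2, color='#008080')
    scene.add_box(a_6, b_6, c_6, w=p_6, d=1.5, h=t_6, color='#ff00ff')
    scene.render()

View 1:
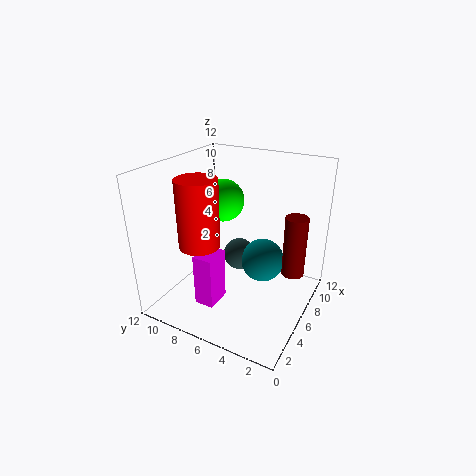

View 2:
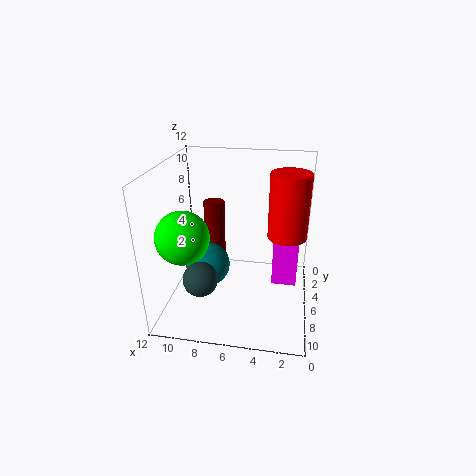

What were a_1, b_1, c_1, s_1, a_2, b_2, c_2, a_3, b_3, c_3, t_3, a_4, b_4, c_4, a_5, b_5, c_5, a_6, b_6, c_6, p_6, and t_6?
a_1 = 2
b_1 = 7
c_1 = 7
s_1 = 1.5
a_2 = 9.5
b_2 = 9.5
c_2 = 7.5
a_3 = 9
b_3 = 2
c_3 = 2
t_3 = 5.5
a_4 = 9
b_4 = 7.5
c_4 = 2.5
a_5 = 9
b_5 = 5
c_5 = 2.5
a_6 = 1
b_6 = 5.5
c_6 = 2.5
p_6 = 2
t_6 = 4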